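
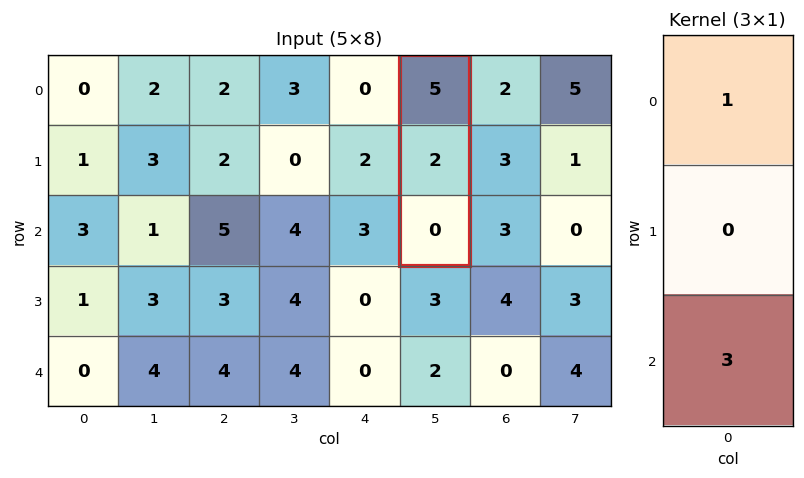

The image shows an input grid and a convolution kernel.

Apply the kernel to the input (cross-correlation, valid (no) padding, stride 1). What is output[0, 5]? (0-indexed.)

5

The receptive field on the input at this output position is [5 / 2 / 0]. Elementwise product with the kernel and sum: 5·1 + 0·3.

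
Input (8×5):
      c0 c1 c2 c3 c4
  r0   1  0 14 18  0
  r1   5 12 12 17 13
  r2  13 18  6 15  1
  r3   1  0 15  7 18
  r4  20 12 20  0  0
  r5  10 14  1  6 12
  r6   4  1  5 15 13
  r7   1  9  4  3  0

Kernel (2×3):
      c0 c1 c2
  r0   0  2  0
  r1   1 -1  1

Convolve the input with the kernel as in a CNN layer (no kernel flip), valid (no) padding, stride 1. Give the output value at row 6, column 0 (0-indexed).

The receptive field on the input at this output position is [4 1 5 / 1 9 4]. Elementwise product with the kernel and sum: 1·2 + 1·1 + 9·-1 + 4·1.

-2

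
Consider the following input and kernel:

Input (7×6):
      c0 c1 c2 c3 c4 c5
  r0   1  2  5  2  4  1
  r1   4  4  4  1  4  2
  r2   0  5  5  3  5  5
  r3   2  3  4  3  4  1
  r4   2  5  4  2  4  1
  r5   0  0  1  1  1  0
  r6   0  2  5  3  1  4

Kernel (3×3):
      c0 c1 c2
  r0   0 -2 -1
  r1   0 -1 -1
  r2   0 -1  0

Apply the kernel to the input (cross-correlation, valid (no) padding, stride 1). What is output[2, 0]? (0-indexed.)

-27

The receptive field on the input at this output position is [0 5 5 / 2 3 4 / 2 5 4]. Elementwise product with the kernel and sum: 5·-2 + 5·-1 + 3·-1 + 4·-1 + 5·-1.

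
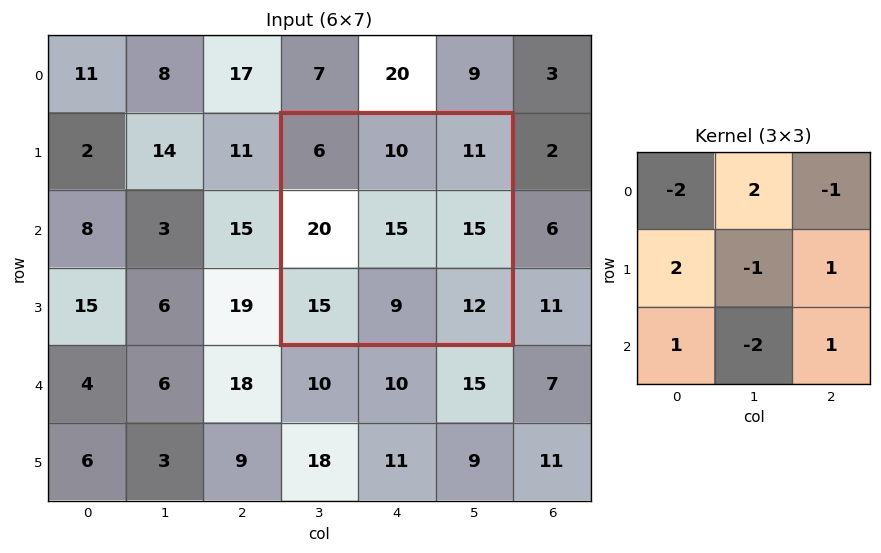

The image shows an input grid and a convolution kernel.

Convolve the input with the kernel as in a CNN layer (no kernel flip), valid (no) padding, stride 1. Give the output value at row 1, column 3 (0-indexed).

46

The receptive field on the input at this output position is [6 10 11 / 20 15 15 / 15 9 12]. Elementwise product with the kernel and sum: 6·-2 + 10·2 + 11·-1 + 20·2 + 15·-1 + 15·1 + 15·1 + 9·-2 + 12·1.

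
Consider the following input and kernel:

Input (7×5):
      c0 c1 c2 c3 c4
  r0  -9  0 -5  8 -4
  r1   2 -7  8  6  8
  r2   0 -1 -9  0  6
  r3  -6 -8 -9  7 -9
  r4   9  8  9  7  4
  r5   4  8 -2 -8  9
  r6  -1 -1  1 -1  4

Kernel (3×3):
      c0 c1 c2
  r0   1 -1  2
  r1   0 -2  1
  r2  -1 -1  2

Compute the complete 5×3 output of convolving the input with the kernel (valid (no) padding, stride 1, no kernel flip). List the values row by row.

-14 21 -4
14 46 8
-9 30 -28
-39 -18 -16
5 7 43

Output[0,0]: The receptive field on the input at this output position is [-9 0 -5 / 2 -7 8 / 0 -1 -9]. Elementwise product with the kernel and sum: -9·1 + 0·-1 + -5·2 + -7·-2 + 8·1 + 0·-1 + -1·-1 + -9·2.
Output[0,1]: The receptive field on the input at this output position is [0 -5 8 / -7 8 6 / -1 -9 0]. Elementwise product with the kernel and sum: 0·1 + -5·-1 + 8·2 + 8·-2 + 6·1 + -1·-1 + -9·-1 + 0·2.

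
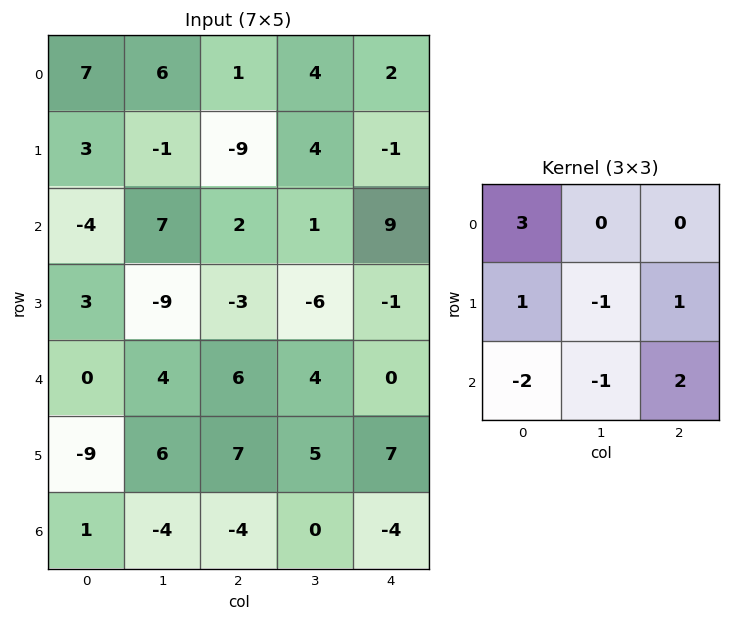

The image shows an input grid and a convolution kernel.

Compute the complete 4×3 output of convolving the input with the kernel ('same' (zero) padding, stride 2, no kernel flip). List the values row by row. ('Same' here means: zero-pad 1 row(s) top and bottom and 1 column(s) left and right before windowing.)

Output[0,0]: The receptive field on the zero-padded input at this output position is [0 0 0 / 0 7 6 / 0 3 -1]. Elementwise product with the kernel and sum: 0·3 + 0·1 + 7·-1 + 6·1 + 0·-2 + 3·-1 + -1·2.

-6 28 -5
-10 12 17
25 -34 -31
-5 18 19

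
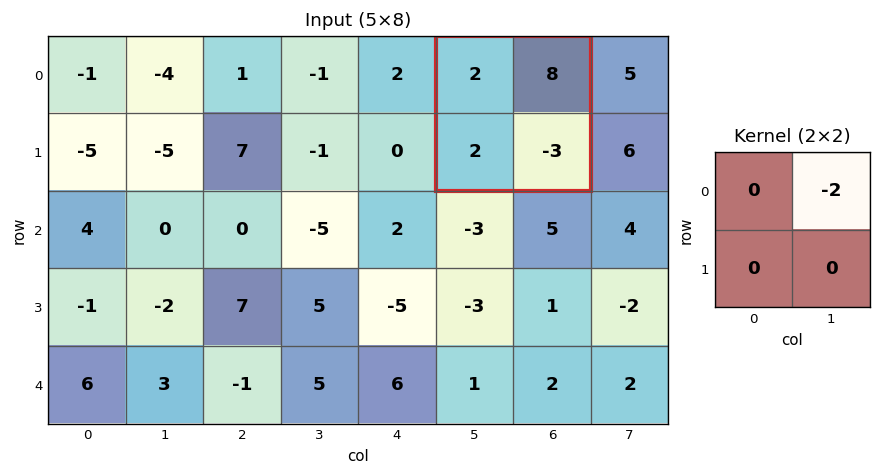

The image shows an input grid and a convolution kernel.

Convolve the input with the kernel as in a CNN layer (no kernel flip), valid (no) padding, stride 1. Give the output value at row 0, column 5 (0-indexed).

-16

The receptive field on the input at this output position is [2 8 / 2 -3]. Elementwise product with the kernel and sum: 8·-2.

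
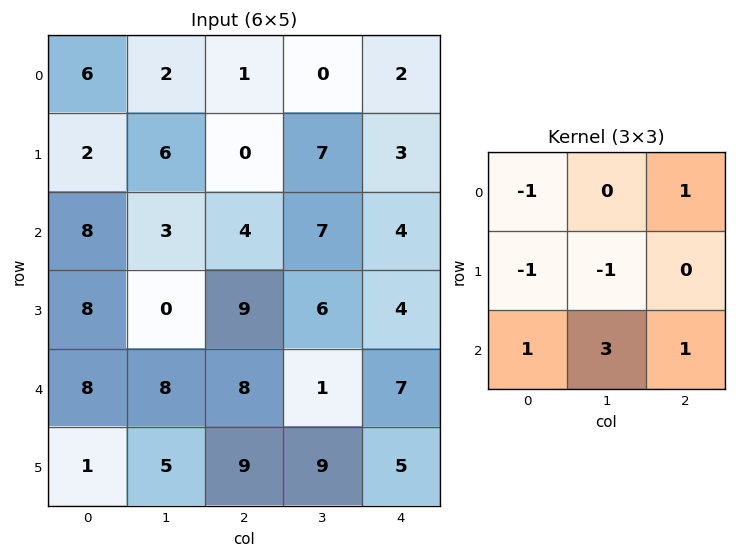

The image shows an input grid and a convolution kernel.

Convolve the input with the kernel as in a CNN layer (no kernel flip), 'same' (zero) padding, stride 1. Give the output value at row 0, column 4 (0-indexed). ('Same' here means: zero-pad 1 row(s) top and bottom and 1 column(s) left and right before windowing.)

The receptive field on the zero-padded input at this output position is [0 0 0 / 0 2 0 / 7 3 0]. Elementwise product with the kernel and sum: 0·-1 + 0·1 + 0·-1 + 2·-1 + 7·1 + 3·3 + 0·1.

14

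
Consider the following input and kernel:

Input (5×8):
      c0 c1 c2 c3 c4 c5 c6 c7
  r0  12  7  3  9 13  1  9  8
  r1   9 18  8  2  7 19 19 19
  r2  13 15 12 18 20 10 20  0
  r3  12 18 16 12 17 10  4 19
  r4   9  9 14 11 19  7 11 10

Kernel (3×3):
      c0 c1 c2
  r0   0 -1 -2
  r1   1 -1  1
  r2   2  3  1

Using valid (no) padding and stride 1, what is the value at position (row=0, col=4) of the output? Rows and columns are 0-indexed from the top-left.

78

The receptive field on the input at this output position is [13 1 9 / 7 19 19 / 20 10 20]. Elementwise product with the kernel and sum: 1·-1 + 9·-2 + 7·1 + 19·-1 + 19·1 + 20·2 + 10·3 + 20·1.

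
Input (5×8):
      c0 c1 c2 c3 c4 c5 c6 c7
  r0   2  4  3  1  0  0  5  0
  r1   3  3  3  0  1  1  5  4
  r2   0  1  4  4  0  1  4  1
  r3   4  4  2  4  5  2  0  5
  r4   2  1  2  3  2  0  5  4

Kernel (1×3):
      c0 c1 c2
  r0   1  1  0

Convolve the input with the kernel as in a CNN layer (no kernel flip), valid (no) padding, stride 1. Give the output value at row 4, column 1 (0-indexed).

The receptive field on the input at this output position is [1 2 3]. Elementwise product with the kernel and sum: 1·1 + 2·1.

3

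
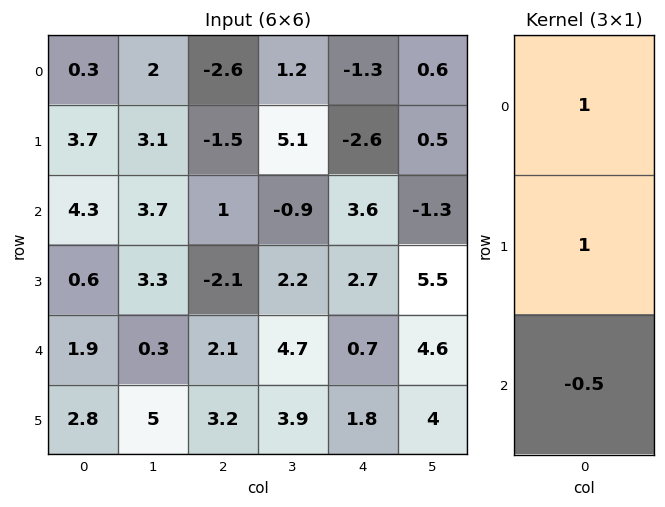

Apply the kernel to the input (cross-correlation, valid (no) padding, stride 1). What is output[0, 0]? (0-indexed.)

1.85

The receptive field on the input at this output position is [0.3 / 3.7 / 4.3]. Elementwise product with the kernel and sum: 0.3·1 + 3.7·1 + 4.3·-0.5.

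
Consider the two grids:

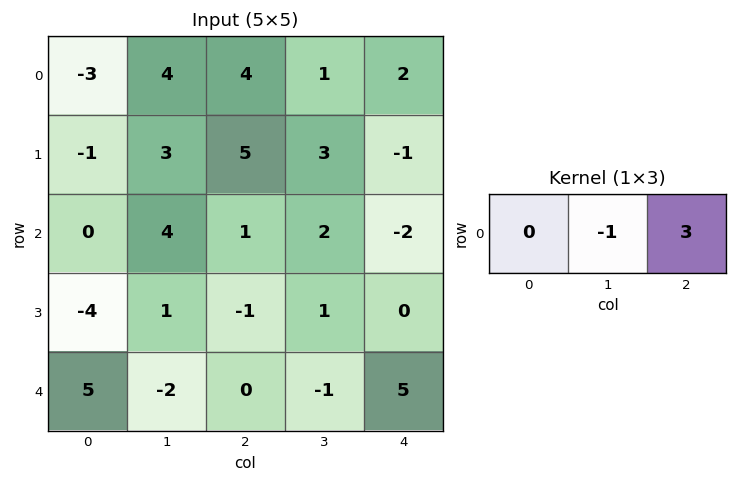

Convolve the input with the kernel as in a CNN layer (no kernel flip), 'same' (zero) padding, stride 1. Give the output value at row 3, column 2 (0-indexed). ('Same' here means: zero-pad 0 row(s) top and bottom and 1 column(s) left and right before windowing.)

4

The receptive field on the zero-padded input at this output position is [1 -1 1]. Elementwise product with the kernel and sum: -1·-1 + 1·3.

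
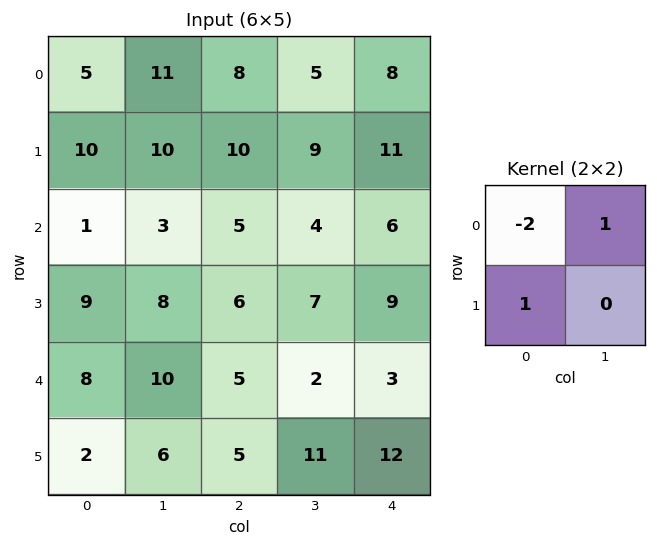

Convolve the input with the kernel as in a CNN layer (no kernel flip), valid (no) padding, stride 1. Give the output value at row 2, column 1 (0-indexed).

7

The receptive field on the input at this output position is [3 5 / 8 6]. Elementwise product with the kernel and sum: 3·-2 + 5·1 + 8·1.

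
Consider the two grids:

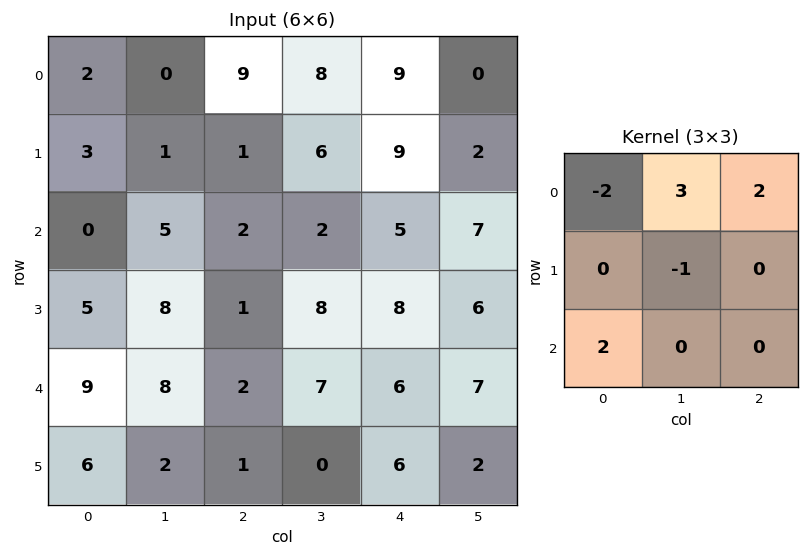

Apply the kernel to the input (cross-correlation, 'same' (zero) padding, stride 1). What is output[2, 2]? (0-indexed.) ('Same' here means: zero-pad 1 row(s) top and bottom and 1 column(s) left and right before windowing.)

27

The receptive field on the zero-padded input at this output position is [1 1 6 / 5 2 2 / 8 1 8]. Elementwise product with the kernel and sum: 1·-2 + 1·3 + 6·2 + 2·-1 + 8·2.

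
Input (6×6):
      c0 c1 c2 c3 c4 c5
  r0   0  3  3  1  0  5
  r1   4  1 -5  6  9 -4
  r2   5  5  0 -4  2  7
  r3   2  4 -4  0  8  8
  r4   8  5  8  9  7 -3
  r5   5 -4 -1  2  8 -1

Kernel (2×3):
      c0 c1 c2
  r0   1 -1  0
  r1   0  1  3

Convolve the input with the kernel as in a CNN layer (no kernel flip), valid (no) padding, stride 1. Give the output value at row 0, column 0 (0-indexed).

-17

The receptive field on the input at this output position is [0 3 3 / 4 1 -5]. Elementwise product with the kernel and sum: 0·1 + 3·-1 + 1·1 + -5·3.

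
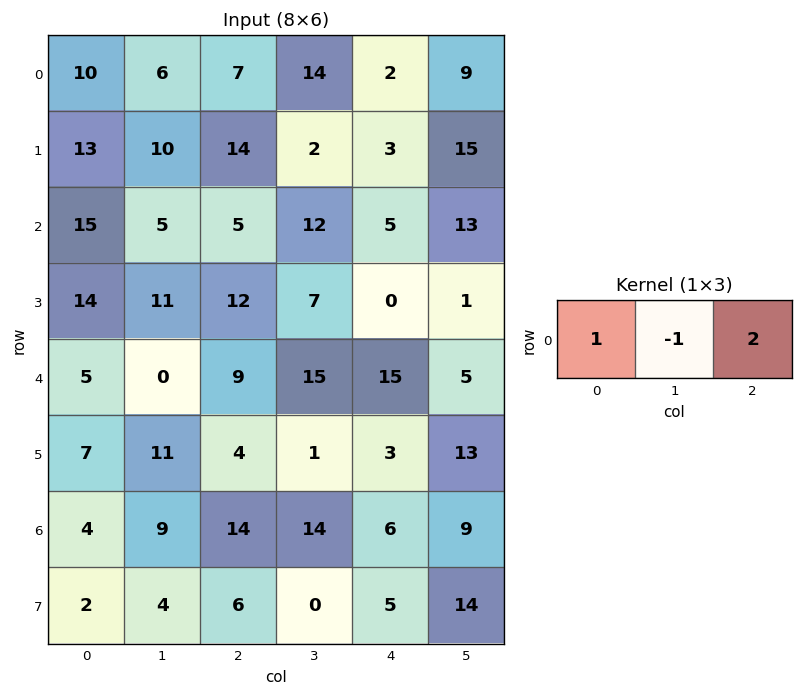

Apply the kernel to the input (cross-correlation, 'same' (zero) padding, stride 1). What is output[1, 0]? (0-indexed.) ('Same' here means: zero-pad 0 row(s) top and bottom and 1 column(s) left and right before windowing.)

7

The receptive field on the zero-padded input at this output position is [0 13 10]. Elementwise product with the kernel and sum: 0·1 + 13·-1 + 10·2.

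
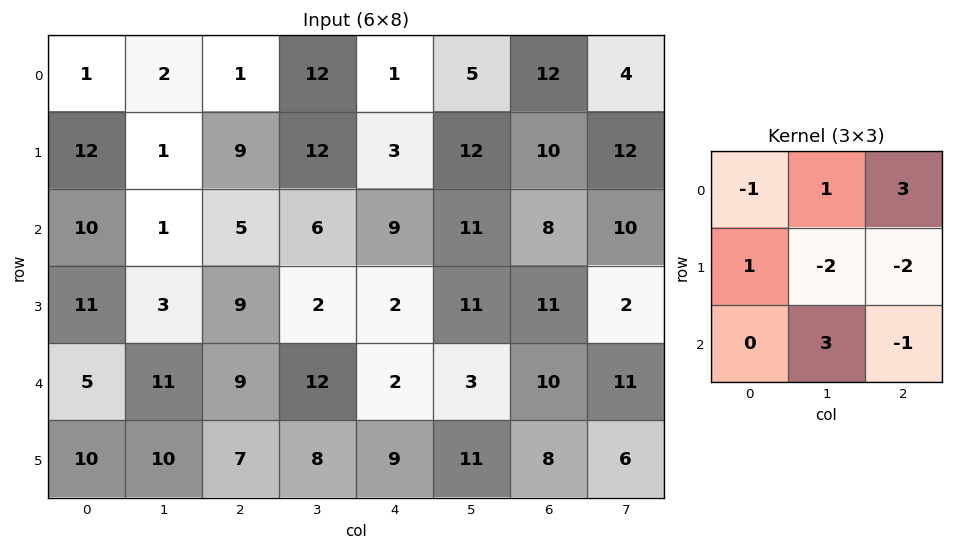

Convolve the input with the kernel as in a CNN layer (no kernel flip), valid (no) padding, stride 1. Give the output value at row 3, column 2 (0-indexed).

The receptive field on the input at this output position is [9 2 2 / 9 12 2 / 7 8 9]. Elementwise product with the kernel and sum: 9·-1 + 2·1 + 2·3 + 9·1 + 12·-2 + 2·-2 + 8·3 + 9·-1.

-5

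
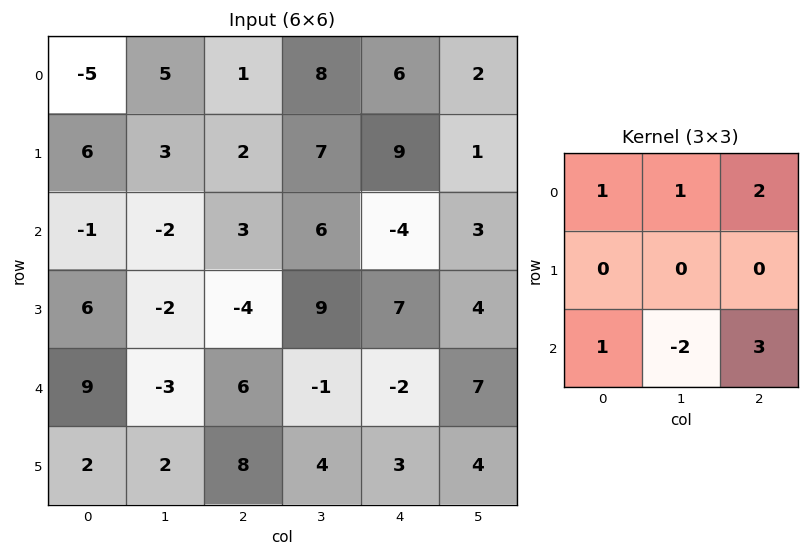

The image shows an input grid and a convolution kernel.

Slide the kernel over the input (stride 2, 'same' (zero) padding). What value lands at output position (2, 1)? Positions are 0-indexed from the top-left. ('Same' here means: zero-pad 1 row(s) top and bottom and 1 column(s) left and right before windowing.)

10

The receptive field on the zero-padded input at this output position is [-2 -4 9 / -3 6 -1 / 2 8 4]. Elementwise product with the kernel and sum: -2·1 + -4·1 + 9·2 + 2·1 + 8·-2 + 4·3.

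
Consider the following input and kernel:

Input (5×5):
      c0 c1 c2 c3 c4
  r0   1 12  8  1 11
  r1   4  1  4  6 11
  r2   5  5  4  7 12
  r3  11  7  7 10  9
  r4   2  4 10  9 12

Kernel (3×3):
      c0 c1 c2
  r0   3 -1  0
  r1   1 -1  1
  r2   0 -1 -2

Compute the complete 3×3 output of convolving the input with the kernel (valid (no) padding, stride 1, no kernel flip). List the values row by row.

-15 13 1
-6 -20 -13
-3 -7 -22

Output[0,0]: The receptive field on the input at this output position is [1 12 8 / 4 1 4 / 5 5 4]. Elementwise product with the kernel and sum: 1·3 + 12·-1 + 4·1 + 1·-1 + 4·1 + 5·-1 + 4·-2.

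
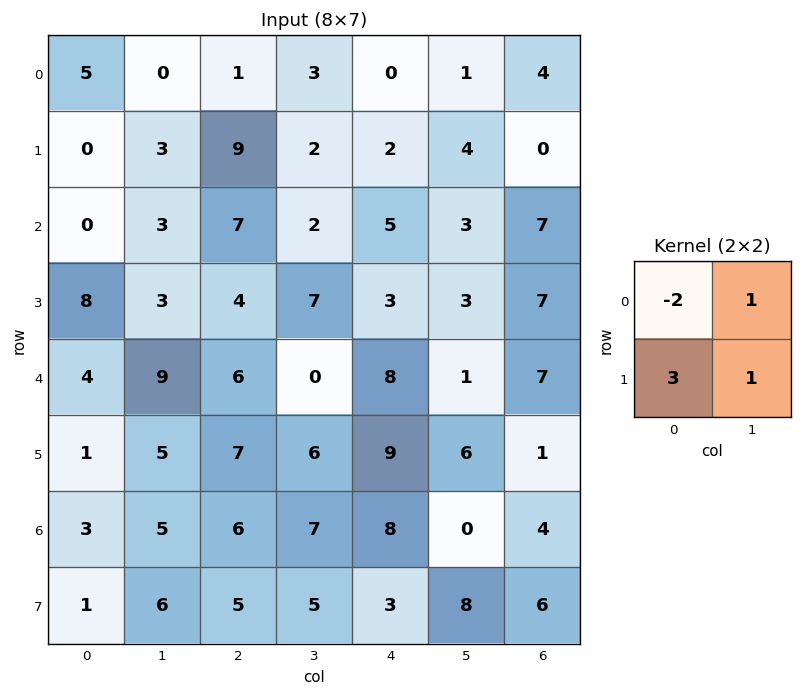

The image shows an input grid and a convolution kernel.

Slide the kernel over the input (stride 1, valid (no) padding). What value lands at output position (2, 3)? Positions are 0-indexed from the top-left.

25

The receptive field on the input at this output position is [2 5 / 7 3]. Elementwise product with the kernel and sum: 2·-2 + 5·1 + 7·3 + 3·1.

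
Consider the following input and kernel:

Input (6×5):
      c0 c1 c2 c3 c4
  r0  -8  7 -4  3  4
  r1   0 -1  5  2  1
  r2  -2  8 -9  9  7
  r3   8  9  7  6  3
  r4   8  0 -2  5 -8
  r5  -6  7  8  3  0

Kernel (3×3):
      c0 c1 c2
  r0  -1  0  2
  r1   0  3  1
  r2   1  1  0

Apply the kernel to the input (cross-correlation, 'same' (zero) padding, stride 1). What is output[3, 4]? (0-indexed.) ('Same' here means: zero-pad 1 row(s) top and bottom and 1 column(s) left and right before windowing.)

-3

The receptive field on the zero-padded input at this output position is [9 7 0 / 6 3 0 / 5 -8 0]. Elementwise product with the kernel and sum: 9·-1 + 0·2 + 3·3 + 0·1 + 5·1 + -8·1.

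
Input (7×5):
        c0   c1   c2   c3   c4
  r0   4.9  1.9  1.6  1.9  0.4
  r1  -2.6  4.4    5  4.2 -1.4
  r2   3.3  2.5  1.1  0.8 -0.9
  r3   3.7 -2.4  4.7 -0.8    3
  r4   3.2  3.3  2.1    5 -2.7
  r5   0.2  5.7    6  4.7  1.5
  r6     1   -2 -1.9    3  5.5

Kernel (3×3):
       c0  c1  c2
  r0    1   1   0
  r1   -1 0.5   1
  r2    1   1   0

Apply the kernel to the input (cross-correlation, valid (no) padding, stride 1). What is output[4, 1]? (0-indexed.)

The receptive field on the input at this output position is [3.3 2.1 5 / 5.7 6 4.7 / -2 -1.9 3]. Elementwise product with the kernel and sum: 3.3·1 + 2.1·1 + 5.7·-1 + 6·0.5 + 4.7·1 + -2·1 + -1.9·1.

3.5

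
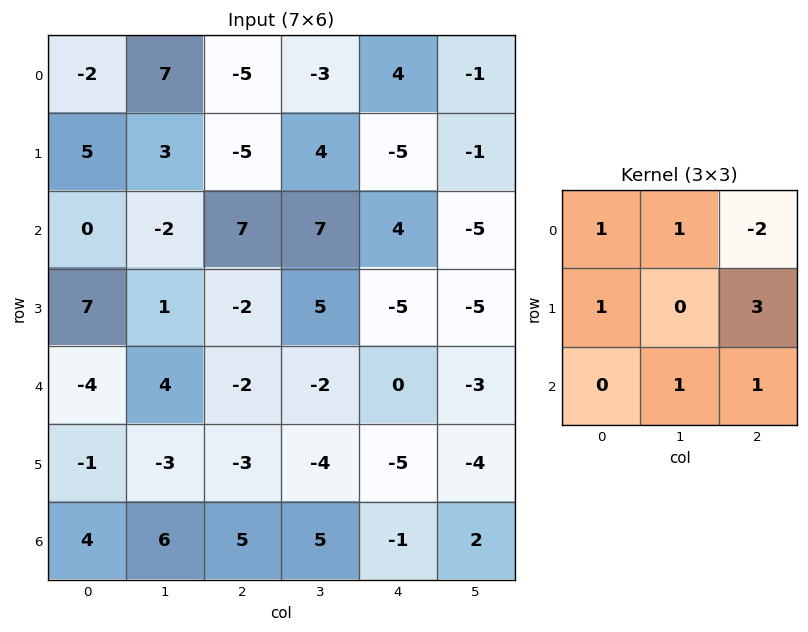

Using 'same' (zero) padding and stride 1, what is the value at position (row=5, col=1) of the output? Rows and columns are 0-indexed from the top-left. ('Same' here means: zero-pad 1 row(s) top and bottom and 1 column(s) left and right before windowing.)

The receptive field on the zero-padded input at this output position is [-4 4 -2 / -1 -3 -3 / 4 6 5]. Elementwise product with the kernel and sum: -4·1 + 4·1 + -2·-2 + -1·1 + -3·3 + 6·1 + 5·1.

5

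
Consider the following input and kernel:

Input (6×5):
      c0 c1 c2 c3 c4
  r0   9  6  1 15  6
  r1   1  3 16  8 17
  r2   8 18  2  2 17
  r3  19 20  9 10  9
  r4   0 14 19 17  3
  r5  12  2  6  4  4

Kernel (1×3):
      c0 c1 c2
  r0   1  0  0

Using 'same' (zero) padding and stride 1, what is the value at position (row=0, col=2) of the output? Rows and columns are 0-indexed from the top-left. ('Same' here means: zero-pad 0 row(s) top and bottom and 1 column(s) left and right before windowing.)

6

The receptive field on the zero-padded input at this output position is [6 1 15]. Elementwise product with the kernel and sum: 6·1.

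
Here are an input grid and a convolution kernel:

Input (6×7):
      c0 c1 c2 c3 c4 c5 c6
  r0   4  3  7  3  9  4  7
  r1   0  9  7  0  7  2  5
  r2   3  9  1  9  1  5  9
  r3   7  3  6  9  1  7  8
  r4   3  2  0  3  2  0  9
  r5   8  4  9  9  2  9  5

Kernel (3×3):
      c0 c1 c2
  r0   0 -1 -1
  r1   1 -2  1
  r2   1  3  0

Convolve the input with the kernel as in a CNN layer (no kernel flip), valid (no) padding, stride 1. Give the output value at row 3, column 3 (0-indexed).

6

The receptive field on the input at this output position is [9 1 7 / 3 2 0 / 9 2 9]. Elementwise product with the kernel and sum: 1·-1 + 7·-1 + 3·1 + 2·-2 + 0·1 + 9·1 + 2·3.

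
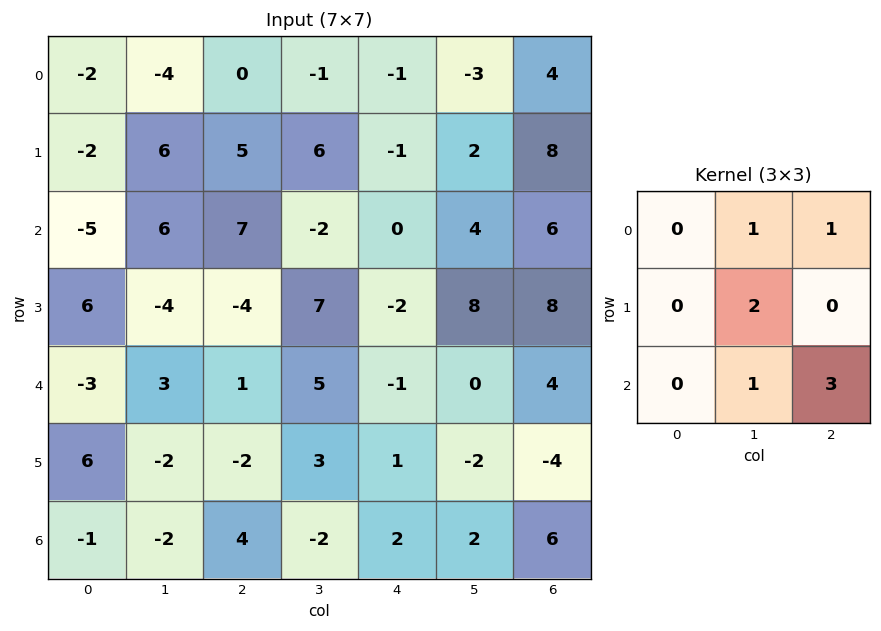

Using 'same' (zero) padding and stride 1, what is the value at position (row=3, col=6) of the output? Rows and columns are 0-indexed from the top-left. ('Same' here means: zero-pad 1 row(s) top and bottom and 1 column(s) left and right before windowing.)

26

The receptive field on the zero-padded input at this output position is [4 6 0 / 8 8 0 / 0 4 0]. Elementwise product with the kernel and sum: 6·1 + 0·1 + 8·2 + 4·1 + 0·3.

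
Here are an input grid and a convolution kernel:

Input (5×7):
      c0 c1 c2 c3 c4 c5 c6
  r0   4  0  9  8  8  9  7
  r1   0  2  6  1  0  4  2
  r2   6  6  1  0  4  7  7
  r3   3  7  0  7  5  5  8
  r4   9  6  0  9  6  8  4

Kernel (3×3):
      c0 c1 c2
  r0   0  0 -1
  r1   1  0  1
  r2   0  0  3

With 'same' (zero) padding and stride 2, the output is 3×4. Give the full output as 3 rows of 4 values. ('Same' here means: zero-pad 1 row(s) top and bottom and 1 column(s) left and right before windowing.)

6 11 29 9
25 26 18 7
-1 8 12 8

Output[0,0]: The receptive field on the zero-padded input at this output position is [0 0 0 / 0 4 0 / 0 0 2]. Elementwise product with the kernel and sum: 0·-1 + 0·1 + 0·1 + 2·3.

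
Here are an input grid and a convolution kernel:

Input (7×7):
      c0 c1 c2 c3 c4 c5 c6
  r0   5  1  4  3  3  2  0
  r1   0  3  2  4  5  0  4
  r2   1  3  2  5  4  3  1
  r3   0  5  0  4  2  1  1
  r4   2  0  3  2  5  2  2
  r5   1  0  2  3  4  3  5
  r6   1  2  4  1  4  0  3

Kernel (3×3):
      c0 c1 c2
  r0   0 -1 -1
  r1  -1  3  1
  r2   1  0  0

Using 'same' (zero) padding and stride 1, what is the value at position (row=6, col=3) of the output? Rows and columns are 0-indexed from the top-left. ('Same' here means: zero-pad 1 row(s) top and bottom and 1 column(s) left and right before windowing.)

-4

The receptive field on the zero-padded input at this output position is [2 3 4 / 4 1 4 / 0 0 0]. Elementwise product with the kernel and sum: 3·-1 + 4·-1 + 4·-1 + 1·3 + 4·1 + 0·1.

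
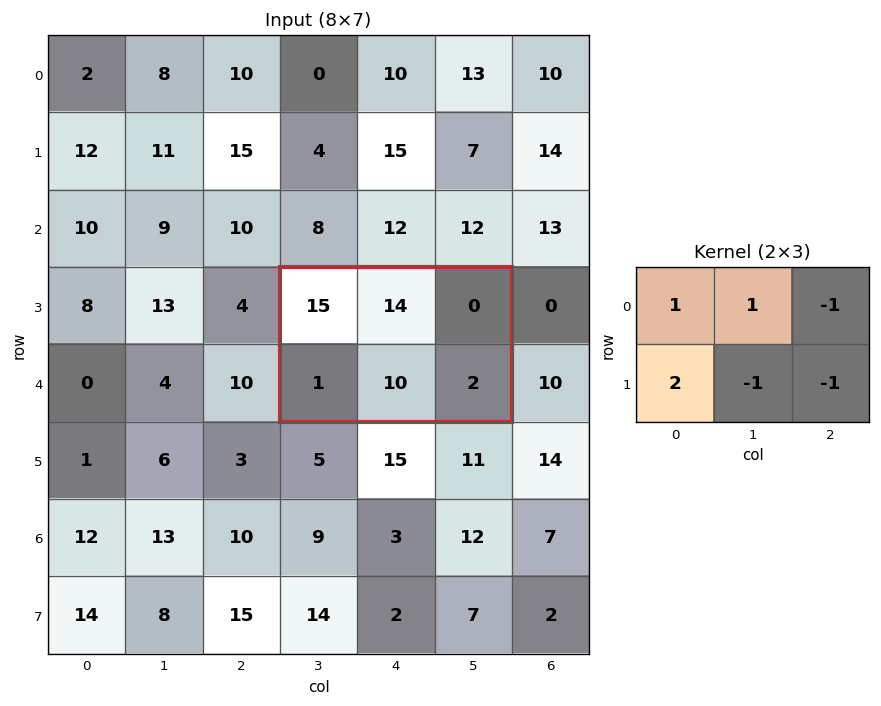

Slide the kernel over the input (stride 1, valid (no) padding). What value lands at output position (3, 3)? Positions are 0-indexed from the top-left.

19

The receptive field on the input at this output position is [15 14 0 / 1 10 2]. Elementwise product with the kernel and sum: 15·1 + 14·1 + 0·-1 + 1·2 + 10·-1 + 2·-1.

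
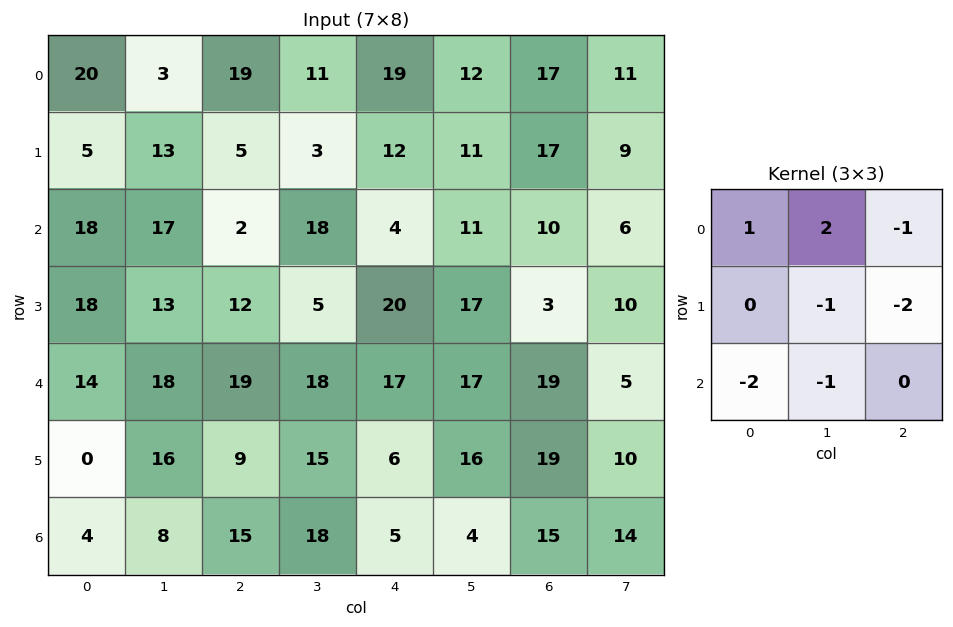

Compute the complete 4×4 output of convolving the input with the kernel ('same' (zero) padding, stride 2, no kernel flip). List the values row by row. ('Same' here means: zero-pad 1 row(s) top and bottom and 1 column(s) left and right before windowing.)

-31 -72 -61 -78
-73 -56 -40 -23
-27 -64 -59 -67
-36 -32 -2 1

Output[0,0]: The receptive field on the zero-padded input at this output position is [0 0 0 / 0 20 3 / 0 5 13]. Elementwise product with the kernel and sum: 0·1 + 0·2 + 0·-1 + 20·-1 + 3·-2 + 0·-2 + 5·-1.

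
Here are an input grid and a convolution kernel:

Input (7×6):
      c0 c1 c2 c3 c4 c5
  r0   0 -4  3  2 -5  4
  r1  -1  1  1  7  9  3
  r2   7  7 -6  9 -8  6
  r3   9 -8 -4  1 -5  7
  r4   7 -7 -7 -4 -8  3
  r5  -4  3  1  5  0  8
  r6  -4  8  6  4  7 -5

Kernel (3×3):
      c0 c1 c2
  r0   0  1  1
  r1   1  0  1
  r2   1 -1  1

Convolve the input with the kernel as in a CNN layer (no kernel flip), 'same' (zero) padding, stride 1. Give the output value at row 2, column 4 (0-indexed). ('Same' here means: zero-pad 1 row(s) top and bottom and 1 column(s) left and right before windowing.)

The receptive field on the zero-padded input at this output position is [7 9 3 / 9 -8 6 / 1 -5 7]. Elementwise product with the kernel and sum: 9·1 + 3·1 + 9·1 + 6·1 + 1·1 + -5·-1 + 7·1.

40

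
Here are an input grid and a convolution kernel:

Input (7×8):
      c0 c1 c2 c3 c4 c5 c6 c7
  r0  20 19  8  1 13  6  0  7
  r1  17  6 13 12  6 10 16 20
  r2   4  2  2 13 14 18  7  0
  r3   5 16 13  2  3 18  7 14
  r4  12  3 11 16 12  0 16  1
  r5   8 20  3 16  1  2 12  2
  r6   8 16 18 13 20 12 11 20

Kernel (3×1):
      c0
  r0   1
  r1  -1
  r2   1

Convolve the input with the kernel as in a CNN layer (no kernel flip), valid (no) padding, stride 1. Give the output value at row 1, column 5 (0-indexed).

10

The receptive field on the input at this output position is [10 / 18 / 18]. Elementwise product with the kernel and sum: 10·1 + 18·-1 + 18·1.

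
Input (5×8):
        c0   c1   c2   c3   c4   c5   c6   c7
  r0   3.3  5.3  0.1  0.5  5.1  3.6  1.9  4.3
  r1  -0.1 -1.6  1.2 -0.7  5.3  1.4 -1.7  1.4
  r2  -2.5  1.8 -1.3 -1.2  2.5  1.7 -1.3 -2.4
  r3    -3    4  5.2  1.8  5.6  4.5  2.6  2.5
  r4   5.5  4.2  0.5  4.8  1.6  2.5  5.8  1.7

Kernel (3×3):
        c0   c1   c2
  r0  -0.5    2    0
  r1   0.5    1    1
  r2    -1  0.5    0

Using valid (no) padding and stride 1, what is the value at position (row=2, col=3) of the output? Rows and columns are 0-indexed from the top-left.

The receptive field on the input at this output position is [-1.2 2.5 1.7 / 1.8 5.6 4.5 / 4.8 1.6 2.5]. Elementwise product with the kernel and sum: -1.2·-0.5 + 2.5·2 + 1.8·0.5 + 5.6·1 + 4.5·1 + 4.8·-1 + 1.6·0.5.

12.6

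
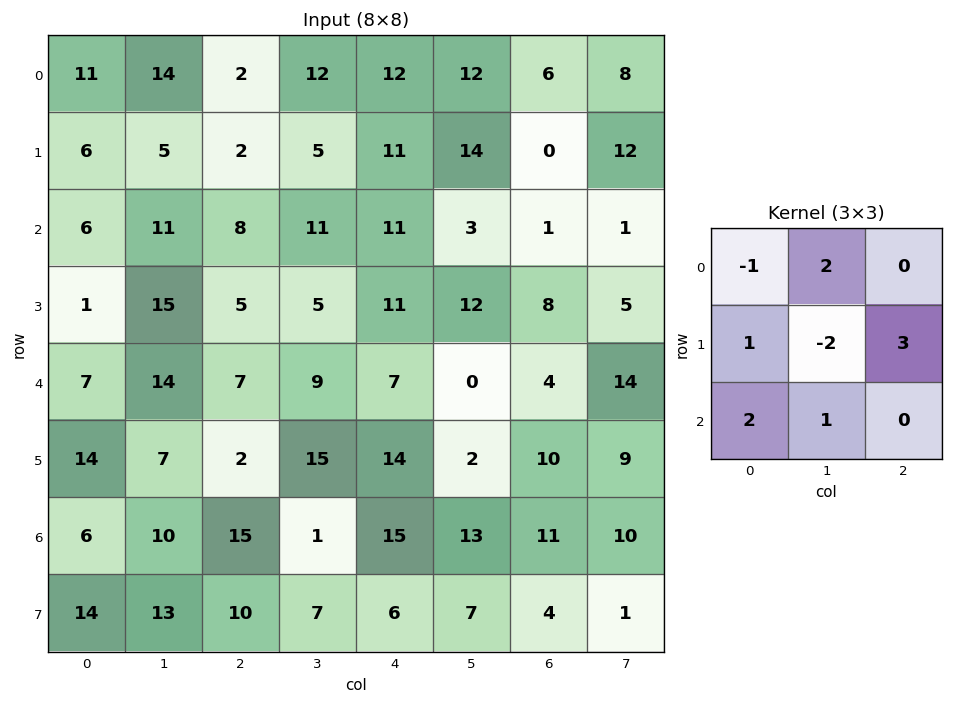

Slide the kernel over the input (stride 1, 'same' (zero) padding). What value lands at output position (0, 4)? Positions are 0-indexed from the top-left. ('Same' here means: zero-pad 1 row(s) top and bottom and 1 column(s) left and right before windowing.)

45

The receptive field on the zero-padded input at this output position is [0 0 0 / 12 12 12 / 5 11 14]. Elementwise product with the kernel and sum: 0·-1 + 0·2 + 12·1 + 12·-2 + 12·3 + 5·2 + 11·1.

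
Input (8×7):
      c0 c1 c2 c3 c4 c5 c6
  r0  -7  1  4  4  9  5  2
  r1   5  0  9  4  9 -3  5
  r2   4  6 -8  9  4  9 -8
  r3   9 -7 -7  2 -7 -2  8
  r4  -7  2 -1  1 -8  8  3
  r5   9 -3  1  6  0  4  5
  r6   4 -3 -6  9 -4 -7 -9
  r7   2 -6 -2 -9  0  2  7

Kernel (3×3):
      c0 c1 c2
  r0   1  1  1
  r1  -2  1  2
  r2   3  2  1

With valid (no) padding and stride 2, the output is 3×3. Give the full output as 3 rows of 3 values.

22 19 27
-55 -2 28
-25 -8 -18

Output[0,0]: The receptive field on the input at this output position is [-7 1 4 / 5 0 9 / 4 6 -8]. Elementwise product with the kernel and sum: -7·1 + 1·1 + 4·1 + 5·-2 + 0·1 + 9·2 + 4·3 + 6·2 + -8·1.
Output[0,1]: The receptive field on the input at this output position is [4 4 9 / 9 4 9 / -8 9 4]. Elementwise product with the kernel and sum: 4·1 + 4·1 + 9·1 + 9·-2 + 4·1 + 9·2 + -8·3 + 9·2 + 4·1.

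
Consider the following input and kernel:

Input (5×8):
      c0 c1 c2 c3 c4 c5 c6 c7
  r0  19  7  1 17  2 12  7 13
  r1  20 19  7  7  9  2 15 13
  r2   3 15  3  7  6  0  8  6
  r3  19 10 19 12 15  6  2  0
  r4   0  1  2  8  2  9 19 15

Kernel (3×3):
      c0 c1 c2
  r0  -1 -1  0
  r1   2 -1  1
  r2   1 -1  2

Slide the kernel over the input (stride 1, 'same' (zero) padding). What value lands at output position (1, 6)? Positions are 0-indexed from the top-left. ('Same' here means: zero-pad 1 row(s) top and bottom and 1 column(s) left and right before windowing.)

The receptive field on the zero-padded input at this output position is [12 7 13 / 2 15 13 / 0 8 6]. Elementwise product with the kernel and sum: 12·-1 + 7·-1 + 2·2 + 15·-1 + 13·1 + 0·1 + 8·-1 + 6·2.

-13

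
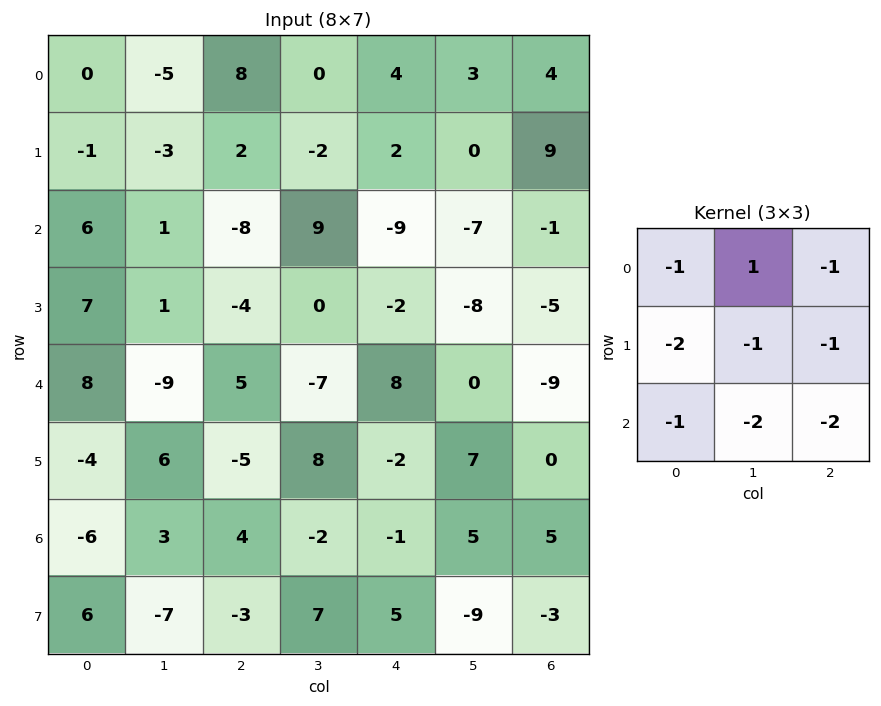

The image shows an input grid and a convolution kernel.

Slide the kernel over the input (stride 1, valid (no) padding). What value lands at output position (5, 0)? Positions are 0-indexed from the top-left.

The receptive field on the input at this output position is [-4 6 -5 / -6 3 4 / 6 -7 -3]. Elementwise product with the kernel and sum: -4·-1 + 6·1 + -5·-1 + -6·-2 + 3·-1 + 4·-1 + 6·-1 + -7·-2 + -3·-2.

34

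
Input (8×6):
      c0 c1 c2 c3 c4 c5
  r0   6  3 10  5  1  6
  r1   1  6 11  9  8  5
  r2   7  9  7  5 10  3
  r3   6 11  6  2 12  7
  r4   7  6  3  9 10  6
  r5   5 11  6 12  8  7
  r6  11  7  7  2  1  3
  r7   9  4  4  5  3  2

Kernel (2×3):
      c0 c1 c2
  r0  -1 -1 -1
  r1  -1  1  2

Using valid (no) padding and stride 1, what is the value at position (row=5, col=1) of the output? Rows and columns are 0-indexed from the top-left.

-25

The receptive field on the input at this output position is [11 6 12 / 7 7 2]. Elementwise product with the kernel and sum: 11·-1 + 6·-1 + 12·-1 + 7·-1 + 7·1 + 2·2.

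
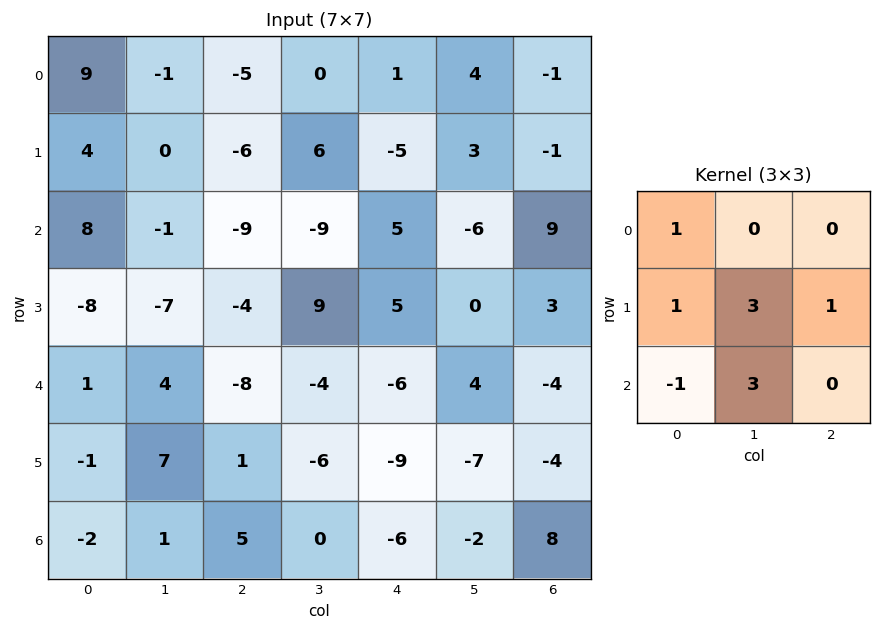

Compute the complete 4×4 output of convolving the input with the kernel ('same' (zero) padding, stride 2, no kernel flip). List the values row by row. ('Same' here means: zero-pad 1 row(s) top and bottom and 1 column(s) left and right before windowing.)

38 -34 -14 -5
-1 -42 12 33
4 -35 -30 -13
-5 23 -26 15

Output[0,0]: The receptive field on the zero-padded input at this output position is [0 0 0 / 0 9 -1 / 0 4 0]. Elementwise product with the kernel and sum: 0·1 + 0·1 + 9·3 + -1·1 + 0·-1 + 4·3.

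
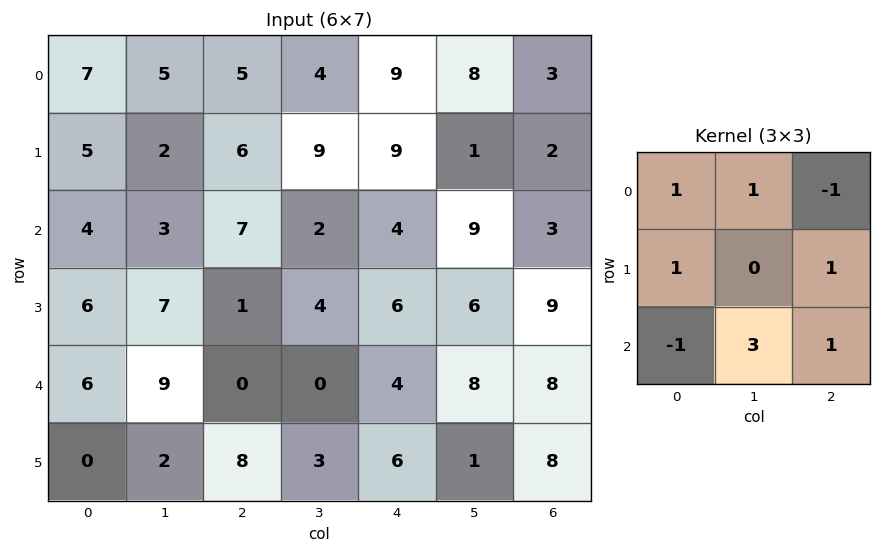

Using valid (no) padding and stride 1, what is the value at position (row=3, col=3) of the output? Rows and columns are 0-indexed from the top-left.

28

The receptive field on the input at this output position is [4 6 6 / 0 4 8 / 3 6 1]. Elementwise product with the kernel and sum: 4·1 + 6·1 + 6·-1 + 0·1 + 8·1 + 3·-1 + 6·3 + 1·1.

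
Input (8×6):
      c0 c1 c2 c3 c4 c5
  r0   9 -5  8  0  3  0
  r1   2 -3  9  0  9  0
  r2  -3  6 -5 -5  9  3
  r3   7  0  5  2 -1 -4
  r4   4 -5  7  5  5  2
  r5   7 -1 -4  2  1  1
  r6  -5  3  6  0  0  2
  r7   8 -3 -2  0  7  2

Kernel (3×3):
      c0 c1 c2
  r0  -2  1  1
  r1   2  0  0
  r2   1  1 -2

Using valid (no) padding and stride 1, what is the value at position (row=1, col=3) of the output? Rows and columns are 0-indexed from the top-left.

The receptive field on the input at this output position is [0 9 0 / -5 9 3 / 2 -1 -4]. Elementwise product with the kernel and sum: 0·-2 + 9·1 + 0·1 + -5·2 + 2·1 + -1·1 + -4·-2.

8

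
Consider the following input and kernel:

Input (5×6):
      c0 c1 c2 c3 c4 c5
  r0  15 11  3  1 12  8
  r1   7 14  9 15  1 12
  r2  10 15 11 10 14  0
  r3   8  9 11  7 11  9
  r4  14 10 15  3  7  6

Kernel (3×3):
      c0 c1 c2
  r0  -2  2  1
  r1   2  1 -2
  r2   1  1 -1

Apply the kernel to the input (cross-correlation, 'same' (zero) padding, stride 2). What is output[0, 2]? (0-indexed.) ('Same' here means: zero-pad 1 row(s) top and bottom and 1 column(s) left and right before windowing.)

The receptive field on the zero-padded input at this output position is [0 0 0 / 1 12 8 / 15 1 12]. Elementwise product with the kernel and sum: 0·-2 + 0·2 + 0·1 + 1·2 + 12·1 + 8·-2 + 15·1 + 1·1 + 12·-1.

2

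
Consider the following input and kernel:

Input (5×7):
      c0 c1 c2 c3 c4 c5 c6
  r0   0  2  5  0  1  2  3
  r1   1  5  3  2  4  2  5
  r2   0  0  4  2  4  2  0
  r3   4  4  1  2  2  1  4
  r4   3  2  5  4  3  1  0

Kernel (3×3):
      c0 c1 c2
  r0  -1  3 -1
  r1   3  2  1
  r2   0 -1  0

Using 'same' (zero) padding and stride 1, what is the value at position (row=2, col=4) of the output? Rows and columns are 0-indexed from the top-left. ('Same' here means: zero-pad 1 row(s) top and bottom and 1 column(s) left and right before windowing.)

The receptive field on the zero-padded input at this output position is [2 4 2 / 2 4 2 / 2 2 1]. Elementwise product with the kernel and sum: 2·-1 + 4·3 + 2·-1 + 2·3 + 4·2 + 2·1 + 2·-1.

22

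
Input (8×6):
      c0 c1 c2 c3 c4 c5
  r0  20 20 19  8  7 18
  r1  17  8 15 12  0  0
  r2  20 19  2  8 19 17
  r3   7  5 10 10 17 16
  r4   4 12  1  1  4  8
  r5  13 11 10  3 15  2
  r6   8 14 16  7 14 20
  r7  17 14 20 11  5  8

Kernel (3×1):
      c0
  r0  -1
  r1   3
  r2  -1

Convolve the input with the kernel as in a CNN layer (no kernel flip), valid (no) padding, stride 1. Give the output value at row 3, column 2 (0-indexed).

The receptive field on the input at this output position is [10 / 1 / 10]. Elementwise product with the kernel and sum: 10·-1 + 1·3 + 10·-1.

-17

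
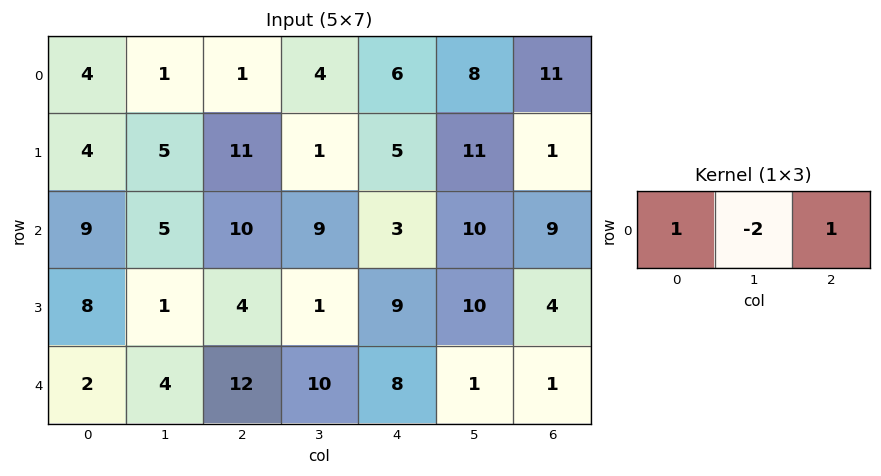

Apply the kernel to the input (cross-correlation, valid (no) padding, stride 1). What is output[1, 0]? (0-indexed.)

5

The receptive field on the input at this output position is [4 5 11]. Elementwise product with the kernel and sum: 4·1 + 5·-2 + 11·1.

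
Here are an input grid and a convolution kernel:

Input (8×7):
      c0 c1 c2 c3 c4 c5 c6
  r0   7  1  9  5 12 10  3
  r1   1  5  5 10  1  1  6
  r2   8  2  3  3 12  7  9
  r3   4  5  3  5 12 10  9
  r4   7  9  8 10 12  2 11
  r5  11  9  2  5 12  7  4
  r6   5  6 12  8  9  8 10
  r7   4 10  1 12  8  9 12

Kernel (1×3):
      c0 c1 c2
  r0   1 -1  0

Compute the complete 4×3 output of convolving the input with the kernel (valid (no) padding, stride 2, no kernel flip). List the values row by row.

Output[0,0]: The receptive field on the input at this output position is [7 1 9]. Elementwise product with the kernel and sum: 7·1 + 1·-1.

6 4 2
6 0 5
-2 -2 10
-1 4 1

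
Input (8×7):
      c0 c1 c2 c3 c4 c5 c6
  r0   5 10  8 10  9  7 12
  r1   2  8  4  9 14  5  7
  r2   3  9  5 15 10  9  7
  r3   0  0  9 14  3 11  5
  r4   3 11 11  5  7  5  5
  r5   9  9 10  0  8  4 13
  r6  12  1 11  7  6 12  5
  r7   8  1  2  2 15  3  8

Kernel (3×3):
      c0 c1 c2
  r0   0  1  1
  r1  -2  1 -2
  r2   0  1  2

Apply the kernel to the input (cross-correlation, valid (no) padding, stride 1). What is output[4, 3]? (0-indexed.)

The receptive field on the input at this output position is [5 7 5 / 0 8 4 / 7 6 12]. Elementwise product with the kernel and sum: 7·1 + 5·1 + 0·-2 + 8·1 + 4·-2 + 6·1 + 12·2.

42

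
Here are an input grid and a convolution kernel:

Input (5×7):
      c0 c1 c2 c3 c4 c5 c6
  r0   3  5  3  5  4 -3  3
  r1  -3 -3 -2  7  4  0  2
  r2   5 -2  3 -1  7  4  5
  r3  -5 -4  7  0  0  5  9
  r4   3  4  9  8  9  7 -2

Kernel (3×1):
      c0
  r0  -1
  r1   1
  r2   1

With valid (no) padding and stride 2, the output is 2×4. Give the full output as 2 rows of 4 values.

-1 -2 7 4
-7 13 2 2

Output[0,0]: The receptive field on the input at this output position is [3 / -3 / 5]. Elementwise product with the kernel and sum: 3·-1 + -3·1 + 5·1.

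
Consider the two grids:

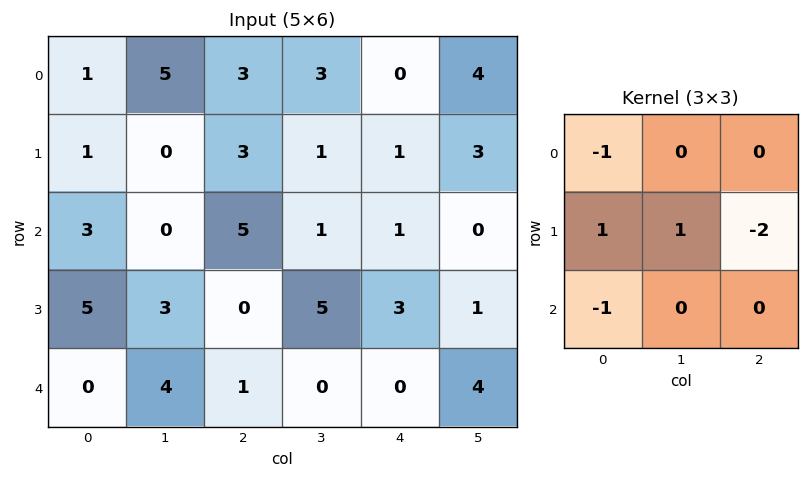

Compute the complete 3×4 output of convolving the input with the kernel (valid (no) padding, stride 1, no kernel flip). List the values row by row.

Output[0,0]: The receptive field on the input at this output position is [1 5 3 / 1 0 3 / 3 0 5]. Elementwise product with the kernel and sum: 1·-1 + 1·1 + 0·1 + 3·-2 + 3·-1.
Output[0,1]: The receptive field on the input at this output position is [5 3 3 / 0 3 1 / 0 5 1]. Elementwise product with the kernel and sum: 5·-1 + 0·1 + 3·1 + 1·-2 + 0·-1.

-9 -4 -6 -8
-13 0 1 -4
5 -11 -7 5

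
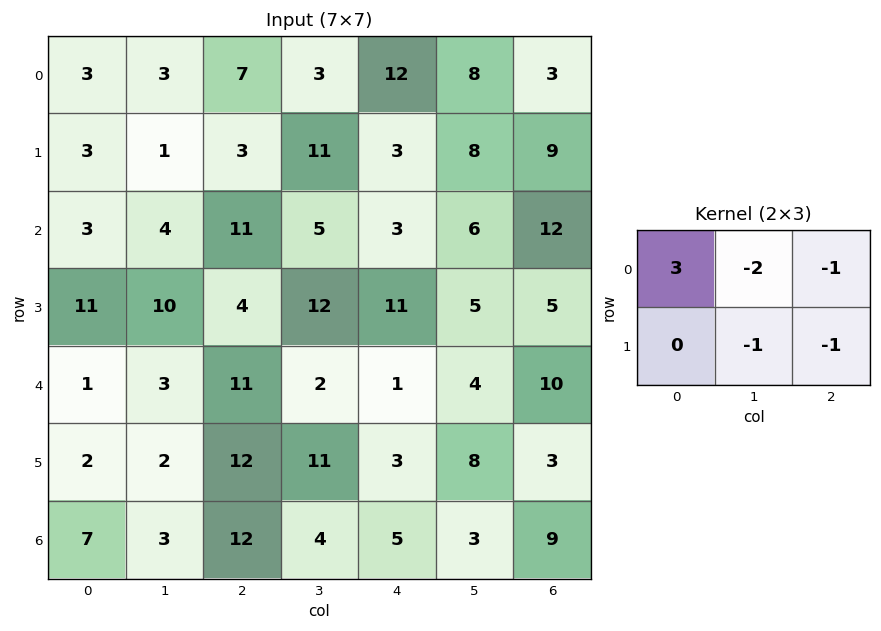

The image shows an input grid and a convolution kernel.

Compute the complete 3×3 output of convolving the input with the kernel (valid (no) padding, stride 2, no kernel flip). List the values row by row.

Output[0,0]: The receptive field on the input at this output position is [3 3 7 / 3 1 3]. Elementwise product with the kernel and sum: 3·3 + 3·-2 + 7·-1 + 1·-1 + 3·-1.
Output[0,1]: The receptive field on the input at this output position is [7 3 12 / 3 11 3]. Elementwise product with the kernel and sum: 7·3 + 3·-2 + 12·-1 + 11·-1 + 3·-1.

-8 -11 0
-24 -3 -25
-28 14 -26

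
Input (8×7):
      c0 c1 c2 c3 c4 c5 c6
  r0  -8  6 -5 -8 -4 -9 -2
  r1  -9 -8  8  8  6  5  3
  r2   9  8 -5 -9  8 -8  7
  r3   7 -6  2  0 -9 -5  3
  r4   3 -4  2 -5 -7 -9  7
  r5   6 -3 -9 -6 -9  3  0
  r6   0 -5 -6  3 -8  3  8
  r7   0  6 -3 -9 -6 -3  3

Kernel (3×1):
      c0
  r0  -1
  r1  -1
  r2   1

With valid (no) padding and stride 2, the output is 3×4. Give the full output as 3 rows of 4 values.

Output[0,0]: The receptive field on the input at this output position is [-8 / -9 / 9]. Elementwise product with the kernel and sum: -8·-1 + -9·-1 + 9·1.

26 -8 6 6
-13 5 -6 -3
-9 1 8 1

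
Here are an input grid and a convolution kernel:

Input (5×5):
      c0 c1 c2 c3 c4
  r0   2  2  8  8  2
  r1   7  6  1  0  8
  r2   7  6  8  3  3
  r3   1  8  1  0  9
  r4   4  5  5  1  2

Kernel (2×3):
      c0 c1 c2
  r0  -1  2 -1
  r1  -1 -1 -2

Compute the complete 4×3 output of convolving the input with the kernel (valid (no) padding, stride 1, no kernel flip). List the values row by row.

Output[0,0]: The receptive field on the input at this output position is [2 2 8 / 7 6 1]. Elementwise product with the kernel and sum: 2·-1 + 2·2 + 8·-1 + 7·-1 + 6·-1 + 1·-2.
Output[0,1]: The receptive field on the input at this output position is [2 8 8 / 6 1 0]. Elementwise product with the kernel and sum: 2·-1 + 8·2 + 8·-1 + 6·-1 + 1·-1 + 0·-2.

-21 -1 -11
-25 -24 -26
-14 -2 -24
-5 -18 -20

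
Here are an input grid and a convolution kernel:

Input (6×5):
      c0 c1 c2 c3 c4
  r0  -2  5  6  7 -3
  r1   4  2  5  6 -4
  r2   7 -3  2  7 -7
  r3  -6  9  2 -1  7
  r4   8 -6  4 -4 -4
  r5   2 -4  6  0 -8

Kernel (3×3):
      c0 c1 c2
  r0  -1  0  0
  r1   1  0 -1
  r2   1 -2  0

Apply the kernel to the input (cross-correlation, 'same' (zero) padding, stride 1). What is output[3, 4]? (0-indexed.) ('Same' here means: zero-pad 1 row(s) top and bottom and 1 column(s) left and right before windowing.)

-4

The receptive field on the zero-padded input at this output position is [7 -7 0 / -1 7 0 / -4 -4 0]. Elementwise product with the kernel and sum: 7·-1 + -1·1 + 0·-1 + -4·1 + -4·-2.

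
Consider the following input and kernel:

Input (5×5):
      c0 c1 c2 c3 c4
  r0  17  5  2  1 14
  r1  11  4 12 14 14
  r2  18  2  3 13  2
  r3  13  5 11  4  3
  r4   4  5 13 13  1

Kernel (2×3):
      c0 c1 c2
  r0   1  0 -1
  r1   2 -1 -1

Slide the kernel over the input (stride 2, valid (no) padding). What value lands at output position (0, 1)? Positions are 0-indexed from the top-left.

The receptive field on the input at this output position is [2 1 14 / 12 14 14]. Elementwise product with the kernel and sum: 2·1 + 14·-1 + 12·2 + 14·-1 + 14·-1.

-16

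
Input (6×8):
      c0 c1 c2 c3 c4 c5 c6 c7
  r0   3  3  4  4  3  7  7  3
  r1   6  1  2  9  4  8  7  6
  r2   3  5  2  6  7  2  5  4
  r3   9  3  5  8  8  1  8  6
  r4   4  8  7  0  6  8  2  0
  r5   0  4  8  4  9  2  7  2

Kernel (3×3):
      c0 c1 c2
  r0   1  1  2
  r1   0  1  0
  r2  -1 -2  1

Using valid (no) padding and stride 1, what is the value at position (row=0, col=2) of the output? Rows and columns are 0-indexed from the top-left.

16

The receptive field on the input at this output position is [4 4 3 / 2 9 4 / 2 6 7]. Elementwise product with the kernel and sum: 4·1 + 4·1 + 3·2 + 9·1 + 2·-1 + 6·-2 + 7·1.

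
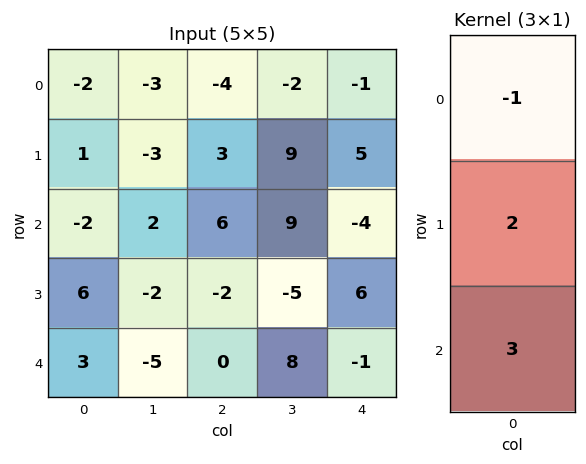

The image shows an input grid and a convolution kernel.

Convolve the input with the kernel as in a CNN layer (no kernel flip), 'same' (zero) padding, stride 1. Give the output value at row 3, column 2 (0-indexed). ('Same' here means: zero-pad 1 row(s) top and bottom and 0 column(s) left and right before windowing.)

-10

The receptive field on the zero-padded input at this output position is [6 / -2 / 0]. Elementwise product with the kernel and sum: 6·-1 + -2·2 + 0·3.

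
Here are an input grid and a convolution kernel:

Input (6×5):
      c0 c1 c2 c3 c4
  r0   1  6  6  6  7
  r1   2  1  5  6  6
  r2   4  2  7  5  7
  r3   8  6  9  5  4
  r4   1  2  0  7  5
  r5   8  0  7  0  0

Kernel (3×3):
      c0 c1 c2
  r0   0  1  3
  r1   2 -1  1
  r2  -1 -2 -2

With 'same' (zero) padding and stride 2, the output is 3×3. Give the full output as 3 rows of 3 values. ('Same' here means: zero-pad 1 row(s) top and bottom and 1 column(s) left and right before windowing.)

-1 -11 -13
-25 -9 -4
11 21 13

Output[0,0]: The receptive field on the zero-padded input at this output position is [0 0 0 / 0 1 6 / 0 2 1]. Elementwise product with the kernel and sum: 0·1 + 0·3 + 0·2 + 1·-1 + 6·1 + 0·-1 + 2·-2 + 1·-2.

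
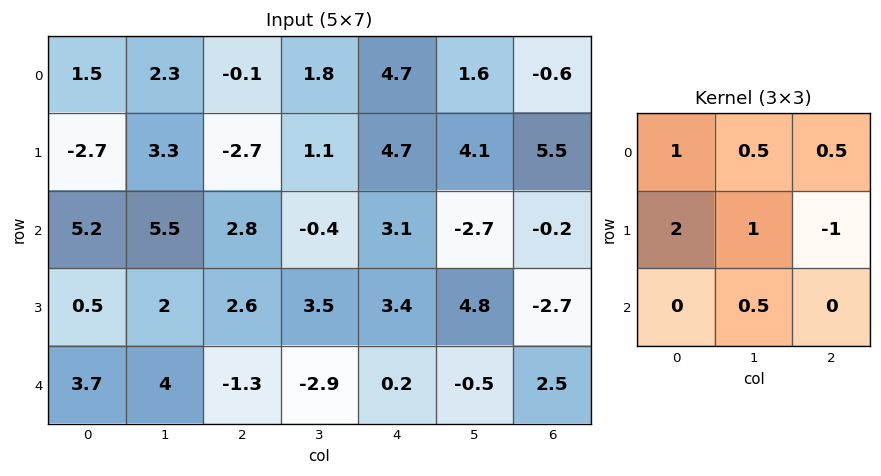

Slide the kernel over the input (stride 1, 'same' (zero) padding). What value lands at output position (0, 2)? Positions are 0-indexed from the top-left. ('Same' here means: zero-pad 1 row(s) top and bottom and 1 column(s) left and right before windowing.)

The receptive field on the zero-padded input at this output position is [0 0 0 / 2.3 -0.1 1.8 / 3.3 -2.7 1.1]. Elementwise product with the kernel and sum: 0·1 + 0·0.5 + 0·0.5 + 2.3·2 + -0.1·1 + 1.8·-1 + -2.7·0.5.

1.35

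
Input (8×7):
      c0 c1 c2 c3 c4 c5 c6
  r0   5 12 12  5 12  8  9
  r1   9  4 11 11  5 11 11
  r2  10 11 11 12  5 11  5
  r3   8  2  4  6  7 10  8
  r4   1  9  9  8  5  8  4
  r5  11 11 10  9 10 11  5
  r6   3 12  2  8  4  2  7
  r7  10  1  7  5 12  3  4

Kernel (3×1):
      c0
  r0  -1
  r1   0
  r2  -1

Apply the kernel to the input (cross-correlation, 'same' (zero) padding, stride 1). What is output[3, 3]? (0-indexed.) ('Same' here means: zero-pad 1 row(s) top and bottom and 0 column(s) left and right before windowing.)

-20

The receptive field on the zero-padded input at this output position is [12 / 6 / 8]. Elementwise product with the kernel and sum: 12·-1 + 8·-1.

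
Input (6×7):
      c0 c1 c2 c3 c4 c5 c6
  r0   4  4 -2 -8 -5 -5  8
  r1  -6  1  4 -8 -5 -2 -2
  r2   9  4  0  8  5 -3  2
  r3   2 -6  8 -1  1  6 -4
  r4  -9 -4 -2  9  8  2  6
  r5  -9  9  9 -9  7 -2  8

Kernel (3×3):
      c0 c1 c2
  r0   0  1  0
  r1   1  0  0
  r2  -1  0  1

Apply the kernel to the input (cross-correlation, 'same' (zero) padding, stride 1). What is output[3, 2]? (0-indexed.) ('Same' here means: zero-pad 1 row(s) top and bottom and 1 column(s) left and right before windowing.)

7

The receptive field on the zero-padded input at this output position is [4 0 8 / -6 8 -1 / -4 -2 9]. Elementwise product with the kernel and sum: 0·1 + -6·1 + -4·-1 + 9·1.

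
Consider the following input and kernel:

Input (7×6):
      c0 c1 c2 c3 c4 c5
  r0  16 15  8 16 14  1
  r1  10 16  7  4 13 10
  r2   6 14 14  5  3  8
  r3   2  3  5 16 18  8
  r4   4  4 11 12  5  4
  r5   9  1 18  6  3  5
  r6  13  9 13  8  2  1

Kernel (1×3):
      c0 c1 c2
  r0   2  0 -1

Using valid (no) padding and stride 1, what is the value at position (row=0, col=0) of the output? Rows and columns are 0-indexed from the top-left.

24

The receptive field on the input at this output position is [16 15 8]. Elementwise product with the kernel and sum: 16·2 + 8·-1.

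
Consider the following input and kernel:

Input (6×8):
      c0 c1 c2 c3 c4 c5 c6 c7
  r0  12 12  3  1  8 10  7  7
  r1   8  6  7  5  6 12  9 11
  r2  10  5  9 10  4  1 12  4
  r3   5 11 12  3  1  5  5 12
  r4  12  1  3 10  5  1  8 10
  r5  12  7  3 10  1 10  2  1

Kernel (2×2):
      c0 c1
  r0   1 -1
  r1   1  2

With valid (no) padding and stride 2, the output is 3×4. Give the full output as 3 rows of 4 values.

Output[0,0]: The receptive field on the input at this output position is [12 12 / 8 6]. Elementwise product with the kernel and sum: 12·1 + 12·-1 + 8·1 + 6·2.

20 19 28 31
32 17 14 37
37 16 25 2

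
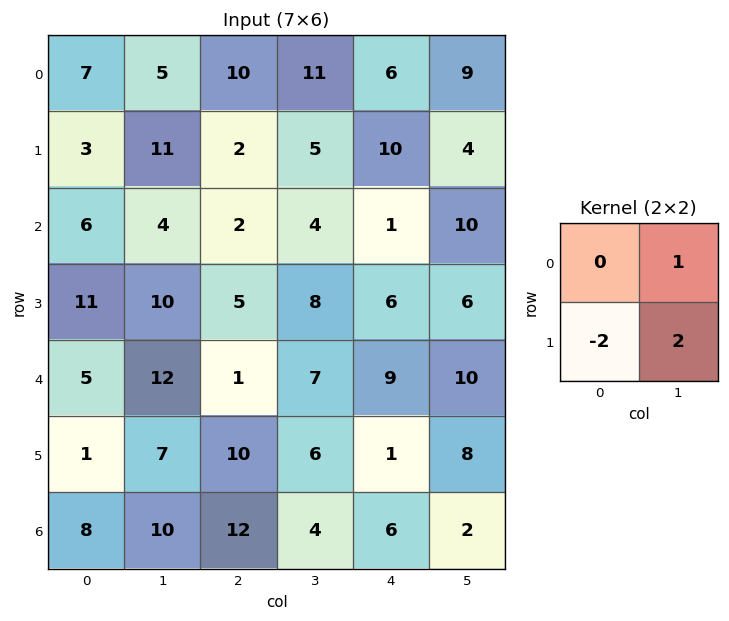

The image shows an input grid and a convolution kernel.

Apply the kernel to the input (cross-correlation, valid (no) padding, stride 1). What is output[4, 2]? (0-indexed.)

-1

The receptive field on the input at this output position is [1 7 / 10 6]. Elementwise product with the kernel and sum: 7·1 + 10·-2 + 6·2.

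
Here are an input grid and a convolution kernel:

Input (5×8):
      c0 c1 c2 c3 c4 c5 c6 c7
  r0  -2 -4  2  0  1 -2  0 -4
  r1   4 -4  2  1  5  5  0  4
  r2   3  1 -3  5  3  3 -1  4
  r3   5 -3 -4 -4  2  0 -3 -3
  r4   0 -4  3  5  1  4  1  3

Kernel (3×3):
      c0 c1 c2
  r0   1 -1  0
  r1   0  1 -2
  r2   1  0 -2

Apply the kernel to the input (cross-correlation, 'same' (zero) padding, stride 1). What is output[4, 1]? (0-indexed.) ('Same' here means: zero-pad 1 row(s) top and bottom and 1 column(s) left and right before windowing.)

-2

The receptive field on the zero-padded input at this output position is [5 -3 -4 / 0 -4 3 / 0 0 0]. Elementwise product with the kernel and sum: 5·1 + -3·-1 + -4·1 + 3·-2 + 0·1 + 0·-2.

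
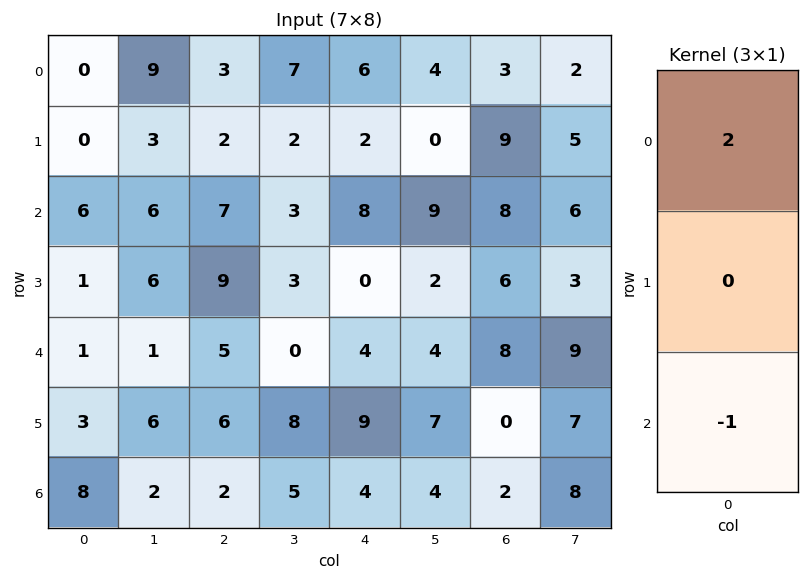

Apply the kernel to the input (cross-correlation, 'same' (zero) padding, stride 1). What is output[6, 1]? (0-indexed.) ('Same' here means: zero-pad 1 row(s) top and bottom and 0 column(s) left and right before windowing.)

12

The receptive field on the zero-padded input at this output position is [6 / 2 / 0]. Elementwise product with the kernel and sum: 6·2 + 0·-1.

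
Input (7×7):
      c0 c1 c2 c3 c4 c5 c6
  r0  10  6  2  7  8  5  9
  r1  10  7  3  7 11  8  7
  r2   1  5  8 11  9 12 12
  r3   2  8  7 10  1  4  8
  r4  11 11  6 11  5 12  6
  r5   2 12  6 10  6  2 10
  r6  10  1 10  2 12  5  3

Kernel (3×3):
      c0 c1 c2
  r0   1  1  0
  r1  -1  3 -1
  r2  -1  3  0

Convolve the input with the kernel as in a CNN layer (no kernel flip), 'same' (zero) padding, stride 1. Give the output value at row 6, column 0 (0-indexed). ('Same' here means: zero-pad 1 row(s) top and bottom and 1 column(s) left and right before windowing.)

The receptive field on the zero-padded input at this output position is [0 2 12 / 0 10 1 / 0 0 0]. Elementwise product with the kernel and sum: 0·1 + 2·1 + 0·-1 + 10·3 + 1·-1 + 0·-1 + 0·3.

31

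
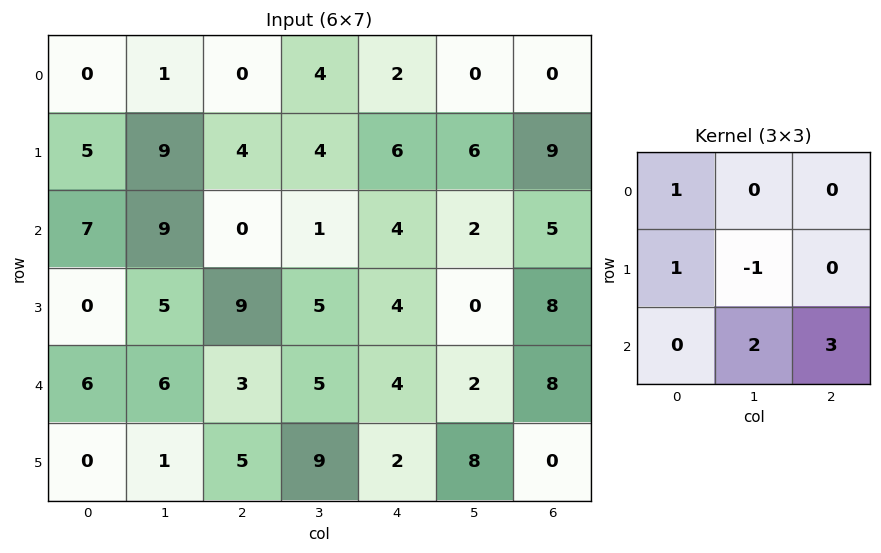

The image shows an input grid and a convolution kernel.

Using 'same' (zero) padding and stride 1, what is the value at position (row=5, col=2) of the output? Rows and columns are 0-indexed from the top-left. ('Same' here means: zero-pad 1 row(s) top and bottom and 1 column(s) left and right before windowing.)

2

The receptive field on the zero-padded input at this output position is [6 3 5 / 1 5 9 / 0 0 0]. Elementwise product with the kernel and sum: 6·1 + 1·1 + 5·-1 + 0·2 + 0·3.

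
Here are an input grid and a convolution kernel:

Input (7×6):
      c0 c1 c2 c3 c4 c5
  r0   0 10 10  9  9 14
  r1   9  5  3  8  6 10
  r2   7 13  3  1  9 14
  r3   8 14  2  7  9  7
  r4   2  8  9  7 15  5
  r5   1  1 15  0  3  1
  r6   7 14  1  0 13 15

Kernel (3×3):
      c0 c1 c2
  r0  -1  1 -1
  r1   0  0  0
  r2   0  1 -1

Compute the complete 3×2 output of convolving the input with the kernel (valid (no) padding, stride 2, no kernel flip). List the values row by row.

Output[0,0]: The receptive field on the input at this output position is [0 10 10 / 9 5 3 / 7 13 3]. Elementwise product with the kernel and sum: 0·-1 + 10·1 + 10·-1 + 13·1 + 3·-1.
Output[0,1]: The receptive field on the input at this output position is [10 9 9 / 3 8 6 / 3 1 9]. Elementwise product with the kernel and sum: 10·-1 + 9·1 + 9·-1 + 1·1 + 9·-1.

10 -18
2 -19
10 -30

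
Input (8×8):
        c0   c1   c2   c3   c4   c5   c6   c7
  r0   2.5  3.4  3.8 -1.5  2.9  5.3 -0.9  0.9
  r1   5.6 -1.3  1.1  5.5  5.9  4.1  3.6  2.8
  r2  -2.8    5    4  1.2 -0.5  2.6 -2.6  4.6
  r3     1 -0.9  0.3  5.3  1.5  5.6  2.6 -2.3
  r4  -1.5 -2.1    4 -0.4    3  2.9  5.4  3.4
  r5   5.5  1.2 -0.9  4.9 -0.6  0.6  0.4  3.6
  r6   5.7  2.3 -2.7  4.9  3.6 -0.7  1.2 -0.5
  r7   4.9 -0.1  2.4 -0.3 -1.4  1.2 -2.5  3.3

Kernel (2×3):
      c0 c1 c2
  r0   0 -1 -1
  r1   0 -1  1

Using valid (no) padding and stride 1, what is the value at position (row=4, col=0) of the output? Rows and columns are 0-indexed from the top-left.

-4

The receptive field on the input at this output position is [-1.5 -2.1 4 / 5.5 1.2 -0.9]. Elementwise product with the kernel and sum: -2.1·-1 + 4·-1 + 1.2·-1 + -0.9·1.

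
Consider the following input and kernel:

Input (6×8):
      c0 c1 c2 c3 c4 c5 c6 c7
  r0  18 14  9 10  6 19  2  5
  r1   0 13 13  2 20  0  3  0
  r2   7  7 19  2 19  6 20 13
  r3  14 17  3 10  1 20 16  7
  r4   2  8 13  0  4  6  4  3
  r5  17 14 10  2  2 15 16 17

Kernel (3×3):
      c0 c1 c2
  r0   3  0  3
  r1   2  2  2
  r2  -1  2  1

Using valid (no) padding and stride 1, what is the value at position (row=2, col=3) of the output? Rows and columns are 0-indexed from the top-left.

100

The receptive field on the input at this output position is [2 19 6 / 10 1 20 / 0 4 6]. Elementwise product with the kernel and sum: 2·3 + 6·3 + 10·2 + 1·2 + 20·2 + 0·-1 + 4·2 + 6·1.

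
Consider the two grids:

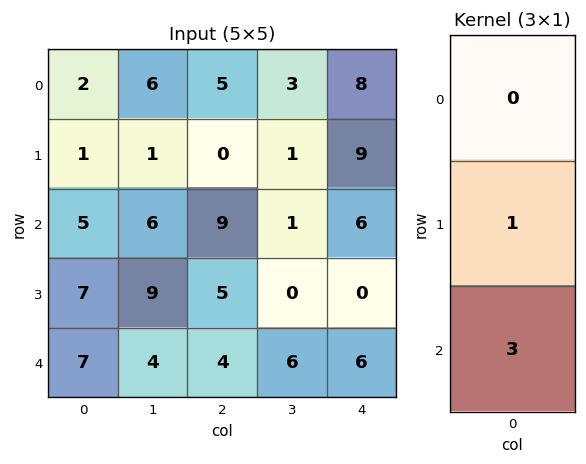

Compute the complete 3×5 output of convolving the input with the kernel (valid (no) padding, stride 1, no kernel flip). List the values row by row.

Output[0,0]: The receptive field on the input at this output position is [2 / 1 / 5]. Elementwise product with the kernel and sum: 1·1 + 5·3.

16 19 27 4 27
26 33 24 1 6
28 21 17 18 18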